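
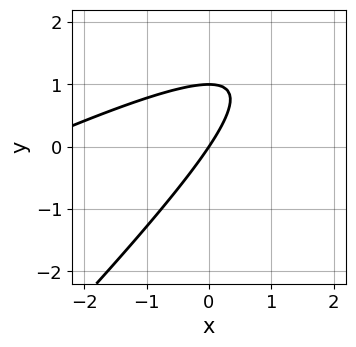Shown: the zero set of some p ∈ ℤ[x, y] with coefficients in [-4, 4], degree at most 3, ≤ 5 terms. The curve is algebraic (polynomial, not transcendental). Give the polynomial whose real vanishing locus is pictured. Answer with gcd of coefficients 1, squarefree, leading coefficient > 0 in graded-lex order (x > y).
deg p = 2. A generic line meets the curve in up to 2 points.
Against the integer gridlines: the y-axis gridline crossings are at y ∈ {0, 1}; one x-axis crossing is at x = 0.
Solving for integer coefficients yields p as stated.

x^2 - 3*x*y + 2*y^2 + 3*x - 2*y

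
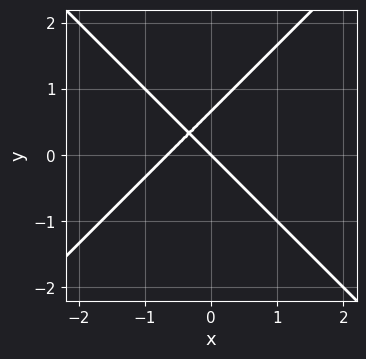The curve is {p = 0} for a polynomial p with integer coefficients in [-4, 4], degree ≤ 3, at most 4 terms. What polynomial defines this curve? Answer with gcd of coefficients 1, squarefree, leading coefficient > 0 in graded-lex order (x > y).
3*x^2 - 3*y^2 + 2*x + 2*y

The degree is 2 — the shape is more complex than any degree-1 curve.
Against the integer gridlines: one x-axis crossing is at x = 0; it meets the y-axis at y = 0 (among the integer gridlines).
These observations pin down the coefficients.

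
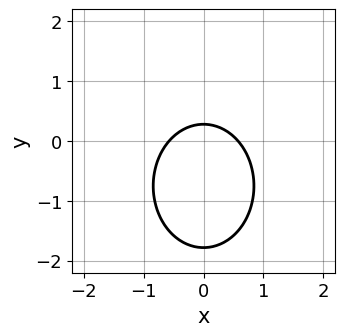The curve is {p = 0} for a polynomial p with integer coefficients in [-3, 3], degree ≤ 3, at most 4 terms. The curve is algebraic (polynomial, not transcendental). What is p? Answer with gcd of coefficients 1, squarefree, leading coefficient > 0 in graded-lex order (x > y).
3*x^2 + 2*y^2 + 3*y - 1

Degree: no degree-1 curve has this shape, so deg p = 2.
Symmetries: mirror symmetry x ↦ −x ⇒ only even powers of x.
Solving for integer coefficients yields p as stated.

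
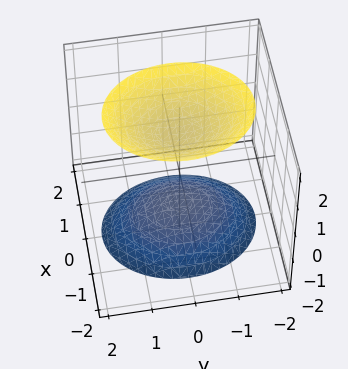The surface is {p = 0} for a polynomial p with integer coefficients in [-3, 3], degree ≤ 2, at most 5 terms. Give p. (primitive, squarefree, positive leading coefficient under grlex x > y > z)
3*x^2 + 2*y^2 - 2*z^2 + 3

The picture has 2 separate pieces. Treating them together as one polynomial.
deg p = 2. Two separate bowl-shaped sheets opening away from each other; a quadric.
Symmetries: the x ↦ −x reflection is a symmetry, so x appears only in even powers; the z ↦ −z reflection is a symmetry, so z appears only in even powers; it's symmetric under y → −y, forcing even powers of y.
Against the integer gridlines: it misses every integer gridline on the x-axis; it misses every integer gridline on the y-axis.
Putting this together gives p.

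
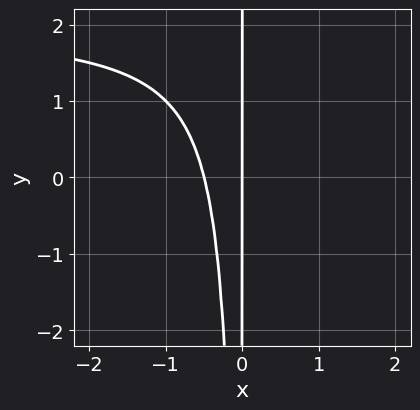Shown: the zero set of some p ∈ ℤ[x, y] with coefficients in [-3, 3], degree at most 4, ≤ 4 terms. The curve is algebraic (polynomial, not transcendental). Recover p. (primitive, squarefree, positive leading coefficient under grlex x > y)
x^2*y - 2*x^2 - x

1. deg p = 3.
2. Checking where it meets the axes: one x-axis crossing is at x = 0; every point of the y-axis in the box is on the curve.
3. Together with the visible shape, these determine p as stated.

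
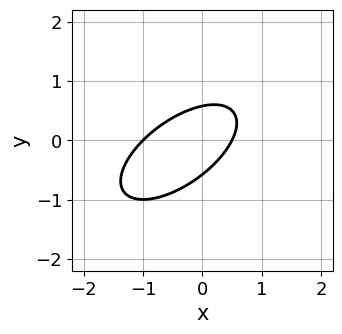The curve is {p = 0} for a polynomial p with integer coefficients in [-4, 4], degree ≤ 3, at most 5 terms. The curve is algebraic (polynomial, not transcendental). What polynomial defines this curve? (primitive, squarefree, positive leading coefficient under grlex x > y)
1. The degree is 2 — no degree-1 curve has this shape.
2. Reading off the gridlines: it meets the x-axis at x = -1 (among the integer gridlines).
3. These observations pin down the coefficients.

2*x^2 - 3*x*y + 3*y^2 + x - 1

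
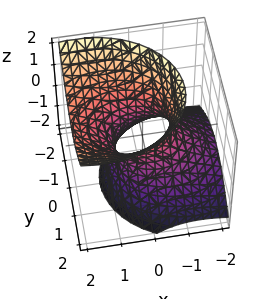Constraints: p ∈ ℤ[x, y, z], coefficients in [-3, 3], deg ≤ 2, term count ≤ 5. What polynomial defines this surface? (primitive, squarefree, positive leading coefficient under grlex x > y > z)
First, degree: a generic line meets the surface in up to 2 points, so deg p = 2.
Next, reading off the gridlines: it misses every integer gridline on the z-axis; the x-axis gridline crossings are at x ∈ {-1, 1}.
Finally, matching integer coefficients to the picture gives p.

2*x^2 - 3*x*z + 3*y^2 - 2*z^2 - 2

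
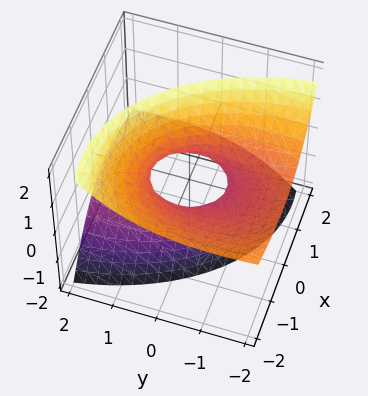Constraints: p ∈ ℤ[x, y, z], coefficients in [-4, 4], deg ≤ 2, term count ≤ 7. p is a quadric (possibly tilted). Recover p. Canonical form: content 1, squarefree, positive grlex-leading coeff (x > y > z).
2*x^2 + 3*x*z + y^2 + 3*y*z - 2*z^2 - 1

First, deg p = 2.
Then, checking where it meets the axes: no z-intercept at any integer in the box; the y-axis gridline crossings are at y ∈ {-1, 1}.
Finally, assembling these constraints gives the stated polynomial.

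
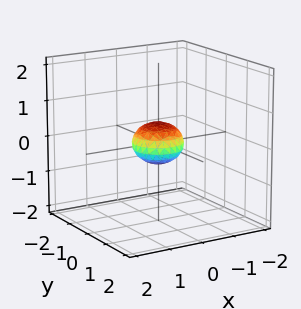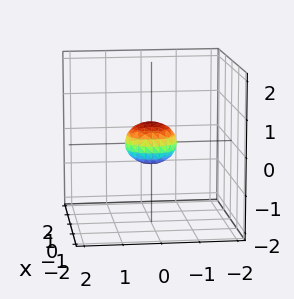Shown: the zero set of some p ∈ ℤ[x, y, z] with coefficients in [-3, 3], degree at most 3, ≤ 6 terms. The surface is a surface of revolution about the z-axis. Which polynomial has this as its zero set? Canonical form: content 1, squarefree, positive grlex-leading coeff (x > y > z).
deg p = 2. A generic line meets the surface in up to 2 points.
Symmetry: the z-axis is an axis of rotation, so x and y enter only as x² + y².
From the visible intercepts: a circular section at z = 0 has radius between 0 and 1.
Matching integer coefficients to the picture gives p.

2*x^2 + 2*y^2 + 3*z^2 - 1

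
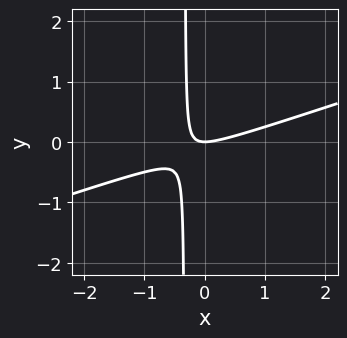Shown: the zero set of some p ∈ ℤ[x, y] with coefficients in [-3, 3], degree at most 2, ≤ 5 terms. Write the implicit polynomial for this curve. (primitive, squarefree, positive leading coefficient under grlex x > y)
First, deg p = 2. A generic line meets the curve in up to 2 points.
Next, reading off the gridlines: it crosses the x-axis at the gridline x = 0; one y-axis crossing is at y = 0.
Finally, matching integer coefficients to the picture gives p.

x^2 - 3*x*y - y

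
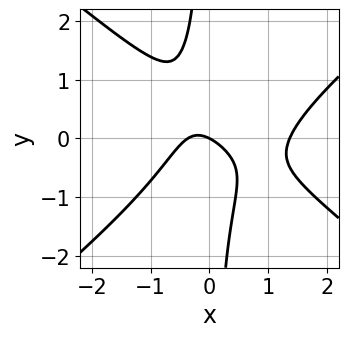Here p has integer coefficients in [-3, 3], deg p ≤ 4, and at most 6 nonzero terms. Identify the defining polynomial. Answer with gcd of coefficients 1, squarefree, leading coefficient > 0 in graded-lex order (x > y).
First, degree: the shape is more complex than any degree-2 curve, so deg p = 3.
Next, reading off the gridlines: one y-axis crossing is at y = 0; one x-axis crossing is at x = 0.
Finally, assembling these constraints gives the stated polynomial.

2*x^3 - 3*x*y^2 - 2*x^2 - x - 2*y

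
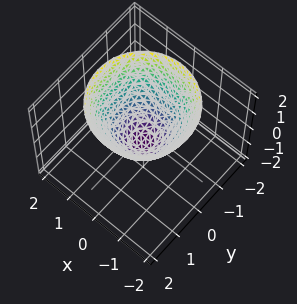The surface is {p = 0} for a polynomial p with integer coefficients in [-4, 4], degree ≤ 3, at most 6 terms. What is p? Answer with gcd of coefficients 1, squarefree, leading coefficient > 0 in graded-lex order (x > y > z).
1. Degree: no degree-1 surface has this shape, so deg p = 2.
2. By symmetry, the surface is invariant under rotation about z: p = q(x² + y², z).
3. Reading off the gridlines: a circular section at z = 2 has radius between 1 and 2.
4. Fitting integer coefficients to these (and the overall shape) gives p.

2*x^2 + 2*y^2 - 2*z - 1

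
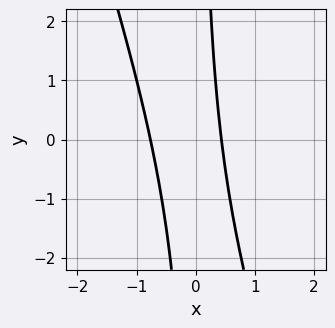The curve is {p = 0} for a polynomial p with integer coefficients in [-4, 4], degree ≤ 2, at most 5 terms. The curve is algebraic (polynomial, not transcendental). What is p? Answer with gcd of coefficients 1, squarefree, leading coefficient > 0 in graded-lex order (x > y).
3*x^2 + x*y + x - 1

1. The degree is 2 — a generic line meets the curve in up to 2 points.
2. From the axis intercepts and sections: it misses every integer gridline on the y-axis.
3. Solving for integer coefficients yields p as stated.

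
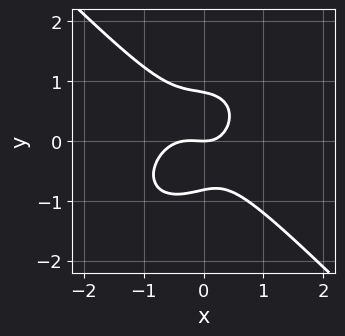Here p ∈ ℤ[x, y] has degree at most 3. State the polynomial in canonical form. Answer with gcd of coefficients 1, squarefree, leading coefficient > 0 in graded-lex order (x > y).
3*x^3 + 3*y^3 + x^2 + x*y - 2*y

First, deg p = 3.
Then, reading off the gridlines: it meets the y-axis at y = 0 (among the integer gridlines); one x-axis crossing is at x = 0.
Finally, solving for integer coefficients yields p as stated.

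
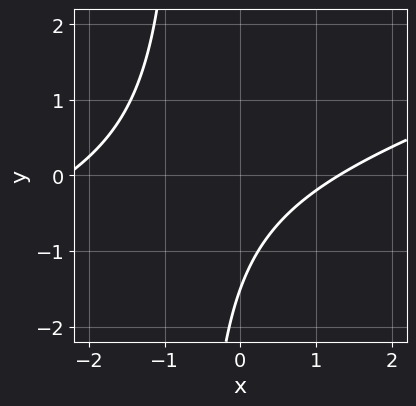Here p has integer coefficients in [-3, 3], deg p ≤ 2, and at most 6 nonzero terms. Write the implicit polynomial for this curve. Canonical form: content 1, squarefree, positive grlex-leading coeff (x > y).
deg p = 2. The shape is more complex than any degree-1 curve.
Solving for integer coefficients yields p as stated.

x^2 - 3*x*y + x - 2*y - 3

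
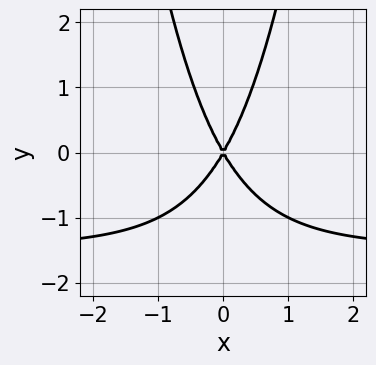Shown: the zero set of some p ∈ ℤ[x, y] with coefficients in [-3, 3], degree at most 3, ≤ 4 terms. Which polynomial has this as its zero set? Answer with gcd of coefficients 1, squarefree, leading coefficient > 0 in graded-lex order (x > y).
2*x^2*y + 3*x^2 - y^2

deg p = 3. A generic line meets the curve in up to 3 points.
Symmetries: mirror symmetry x ↦ −x ⇒ only even powers of x.
Reading off the gridlines: one y-axis crossing is at y = 0; it meets the x-axis at x = 0 (among the integer gridlines).
Fitting integer coefficients to these (and the overall shape) gives p.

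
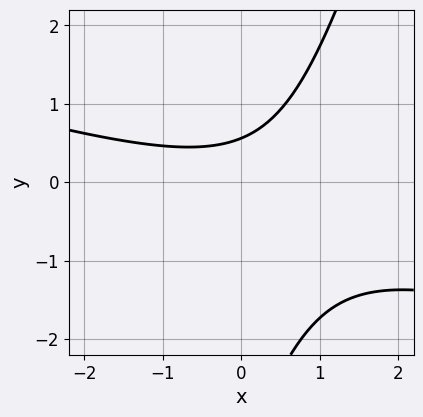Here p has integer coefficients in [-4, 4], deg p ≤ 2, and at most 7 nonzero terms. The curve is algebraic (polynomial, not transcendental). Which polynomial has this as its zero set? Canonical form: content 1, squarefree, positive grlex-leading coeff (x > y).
x^2 + 3*x*y - y^2 - 3*y + 2

deg p = 2. A generic line meets the curve in up to 2 points.
From the axis intercepts and sections: the curve avoids every integer x-axis point in the box.
Putting this together gives p.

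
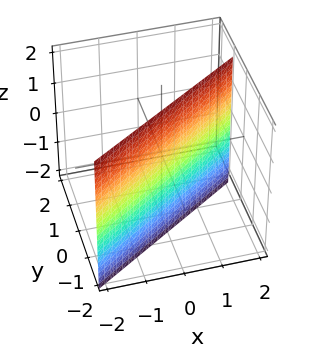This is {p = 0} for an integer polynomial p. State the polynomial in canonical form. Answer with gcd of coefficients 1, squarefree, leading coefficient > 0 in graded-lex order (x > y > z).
2*x - 3*y - 2

(a) Degree: the surface is flat (a plane), so deg p = 1.
(b) From the axis intercepts and sections: the surface avoids every integer z-axis point in the box; one x-axis crossing is at x = 1.
(c) Matching integer coefficients to the picture gives p.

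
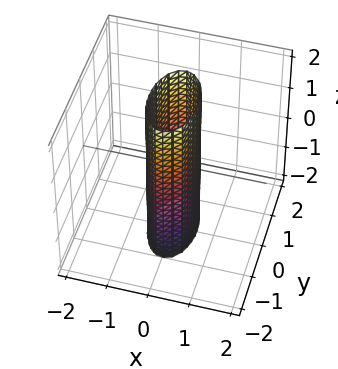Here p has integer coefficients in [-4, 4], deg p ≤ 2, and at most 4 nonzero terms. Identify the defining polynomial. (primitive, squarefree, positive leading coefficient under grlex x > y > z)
Degree: a cylinder; a quadric, so deg p = 2.
Symmetries: it's symmetric under x → −x, forcing even powers of x; it's symmetric under y → −y, forcing even powers of y; it's symmetric under z → −z, forcing even powers of z.
Observable constraints: it misses every integer gridline on the z-axis; among the integer gridlines, it crosses the y-axis at y ∈ {-1, 1}.
Together with the visible shape, these determine p as stated.

3*x^2 + y^2 - 1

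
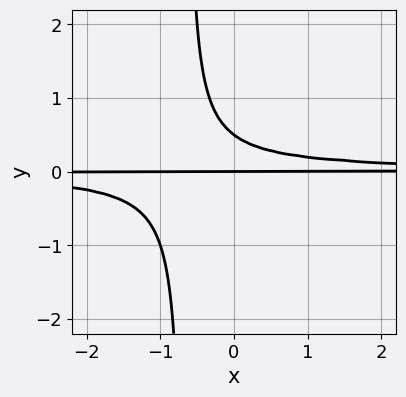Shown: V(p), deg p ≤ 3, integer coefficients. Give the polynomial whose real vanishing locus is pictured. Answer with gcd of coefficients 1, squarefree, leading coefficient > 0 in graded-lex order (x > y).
First, deg p = 3. No degree-2 curve has this shape.
Next, from the axis intercepts and sections: one y-axis crossing is at y = 0; the visible x-axis segment lies entirely on the curve.
Finally, together with the visible shape, these determine p as stated.

3*x*y^2 + 2*y^2 - y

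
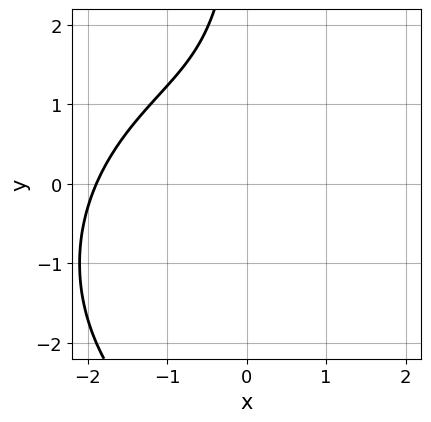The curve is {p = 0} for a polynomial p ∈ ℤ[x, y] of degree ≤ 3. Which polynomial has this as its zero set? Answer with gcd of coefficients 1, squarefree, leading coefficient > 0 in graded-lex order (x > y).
x^3 + x*y^2 + 2*x*y - 2*x + 3

First, the degree is 3 — a generic line meets the curve in up to 3 points.
Next, from the axis intercepts and sections: no y-intercept at any integer in the box.
Finally, fitting integer coefficients to these (and the overall shape) gives p.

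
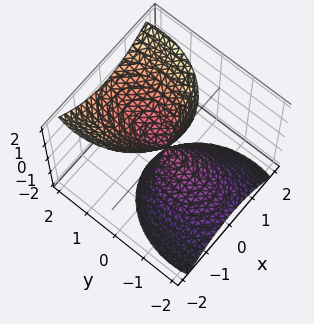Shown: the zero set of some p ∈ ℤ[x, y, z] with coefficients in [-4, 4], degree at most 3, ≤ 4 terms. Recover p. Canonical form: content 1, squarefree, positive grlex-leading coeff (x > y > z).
First, there are 2 components. Treating them together as one polynomial.
Next, degree: the shape is more complex than any degree-1 surface, so deg p = 2.
Then, from the axis intercepts and sections: it meets the z-axis at z = 0 (among the integer gridlines); it crosses the y-axis at the gridline y = 0; it crosses the x-axis at the gridline x = 0.
Finally, solving for integer coefficients yields p as stated.

3*x^2 + 2*y^2 - 3*y*z - z^2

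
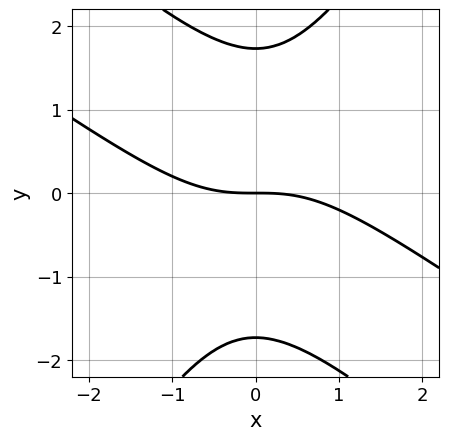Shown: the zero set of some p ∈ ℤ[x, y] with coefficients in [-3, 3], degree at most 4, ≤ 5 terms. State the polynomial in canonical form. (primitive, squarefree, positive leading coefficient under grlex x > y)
First, degree: no degree-2 curve has this shape, so deg p = 3.
Next, against the integer gridlines: it meets the x-axis at x = 0 (among the integer gridlines); it crosses the y-axis at the gridline y = 0.
Finally, the integer polynomial consistent with all of this is the stated p.

x^3 + 2*x^2*y - y^3 + 3*y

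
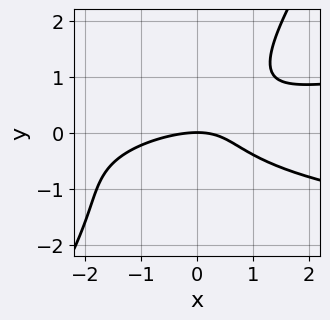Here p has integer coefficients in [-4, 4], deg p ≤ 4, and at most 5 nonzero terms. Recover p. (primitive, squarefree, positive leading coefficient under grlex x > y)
3*x*y^2 - 2*y^3 - x^2 + 2*x*y - 3*y

The degree is 3 — the shape is more complex than any degree-2 curve.
Checking where it meets the axes: it meets the x-axis at x = 0 (among the integer gridlines); it meets the y-axis at y = 0 (among the integer gridlines).
Matching integer coefficients to the picture gives p.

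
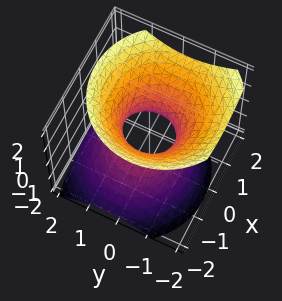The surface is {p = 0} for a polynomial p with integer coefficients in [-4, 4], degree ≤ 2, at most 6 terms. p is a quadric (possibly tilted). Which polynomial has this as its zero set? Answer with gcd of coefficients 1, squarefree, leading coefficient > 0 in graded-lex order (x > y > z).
Degree: the shape is more complex than any degree-1 surface, so deg p = 2.
Observable constraints: no z-intercept at any integer in the box.
These observations pin down the coefficients.

3*x^2 - x*z + 3*y^2 + y*z - 3*z^2 - 2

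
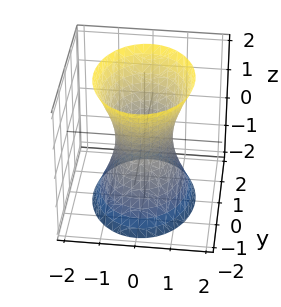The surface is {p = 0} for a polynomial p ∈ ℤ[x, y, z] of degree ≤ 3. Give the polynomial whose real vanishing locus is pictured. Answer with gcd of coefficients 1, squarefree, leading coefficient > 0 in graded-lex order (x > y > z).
3*x^2 + 2*y^2 - z^2 - 2

(a) deg p = 2. One connected sheet with a waist; a quadric.
(b) Symmetries: it's symmetric under z → −z, forcing even powers of z; it's symmetric under x → −x, forcing even powers of x; mirror symmetry y ↦ −y ⇒ only even powers of y.
(c) Reading off the gridlines: the y-axis gridline crossings are at y ∈ {-1, 1}; it misses every integer gridline on the z-axis.
(d) The integer polynomial consistent with all of this is the stated p.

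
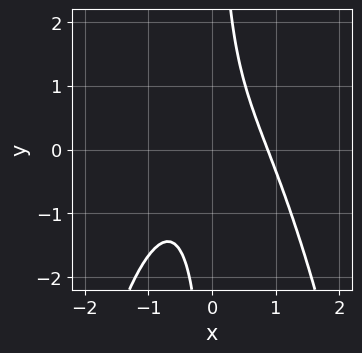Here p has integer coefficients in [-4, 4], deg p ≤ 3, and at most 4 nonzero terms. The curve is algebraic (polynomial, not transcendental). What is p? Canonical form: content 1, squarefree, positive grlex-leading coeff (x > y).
1. The degree is 3 — a generic line meets the curve in up to 3 points.
2. From the axis intercepts and sections: it misses every integer gridline on the y-axis.
3. The integer polynomial consistent with all of this is the stated p.

3*x^3 + 3*x*y - 2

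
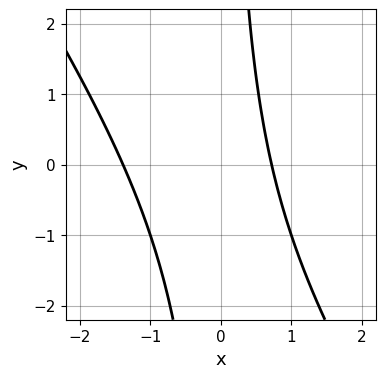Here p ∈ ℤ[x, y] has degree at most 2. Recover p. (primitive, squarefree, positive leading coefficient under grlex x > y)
3*x^2 + 2*x*y + 2*x - 3

(a) The degree is 2 — no degree-1 curve has this shape.
(b) From the axis intercepts and sections: the curve avoids every integer y-axis point in the box.
(c) Fitting integer coefficients to these (and the overall shape) gives p.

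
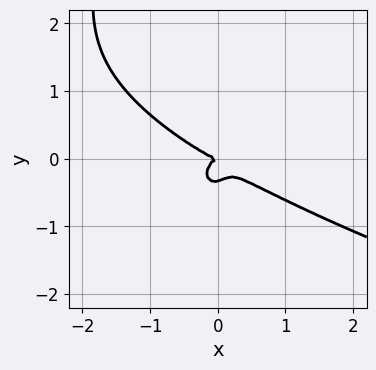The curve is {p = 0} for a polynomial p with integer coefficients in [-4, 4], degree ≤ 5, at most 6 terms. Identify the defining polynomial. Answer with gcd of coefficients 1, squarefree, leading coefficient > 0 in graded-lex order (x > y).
2*x*y^3 + 2*x^3 + 2*x^2*y + 3*y^3 + y^2

deg p = 4. The shape is more complex than any degree-3 curve.
Against the integer gridlines: it crosses the y-axis at the gridline y = 0; one x-axis crossing is at x = 0.
Solving for integer coefficients yields p as stated.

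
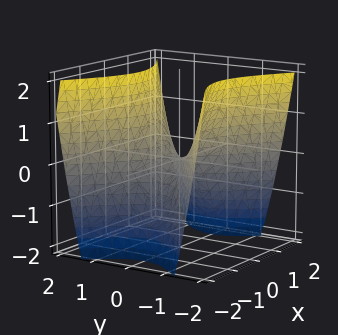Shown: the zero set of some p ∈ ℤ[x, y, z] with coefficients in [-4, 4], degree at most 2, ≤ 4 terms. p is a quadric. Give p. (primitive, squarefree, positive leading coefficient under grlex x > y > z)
First, deg p = 2. A hyperbolic paraboloid; a quadric.
Then, symmetries: mirror symmetry x ↦ −x ⇒ only even powers of x; mirror symmetry y ↦ −y ⇒ only even powers of y.
Then, from the visible intercepts: it meets the y-axis at y = 0 (among the integer gridlines); one z-axis crossing is at z = 0; one x-axis crossing is at x = 0.
Finally, matching integer coefficients to the picture gives p.

2*x^2 - 3*y^2 + 2*z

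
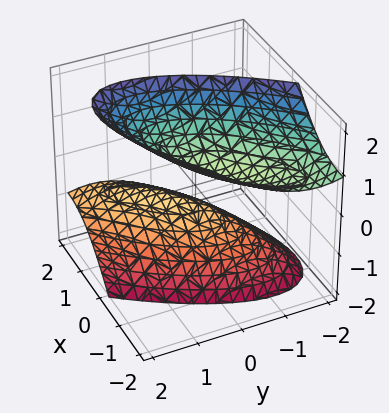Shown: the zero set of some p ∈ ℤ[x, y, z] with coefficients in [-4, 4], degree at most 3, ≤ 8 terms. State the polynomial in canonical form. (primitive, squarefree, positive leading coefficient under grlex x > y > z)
2*x^2 - 3*x*y + 2*x*z + 2*y^2 - 2*z^2 + 1

(a) There are 2 components.
(b) deg p = 2.
(c) Observable constraints: no x-intercept at any integer in the box; it misses every integer gridline on the y-axis.
(d) These observations pin down the coefficients.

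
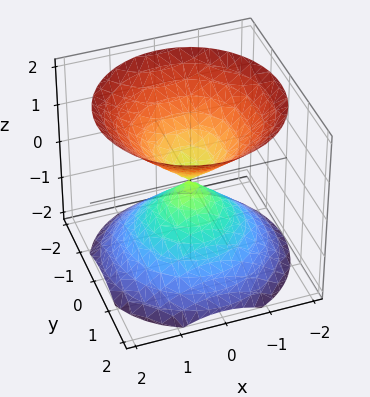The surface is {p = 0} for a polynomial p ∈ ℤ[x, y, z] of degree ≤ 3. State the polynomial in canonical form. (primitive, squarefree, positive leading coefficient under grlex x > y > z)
1. There are 2 components. Treating them together as one polynomial.
2. Degree: two nappes meeting at a single point; a quadric, so deg p = 2.
3. Symmetry: the z-axis is an axis of rotation, so x and y enter only as x² + y²; the z ↦ −z reflection is a symmetry, so z appears only in even powers.
4. Observable constraints: it crosses the x-axis at the gridline x = 0; one z-axis crossing is at z = 0; it meets the y-axis at y = 0 (among the integer gridlines); a circular section at z = -1 has radius exactly 1.
5. Solving for integer coefficients yields p as stated.

x^2 + y^2 - z^2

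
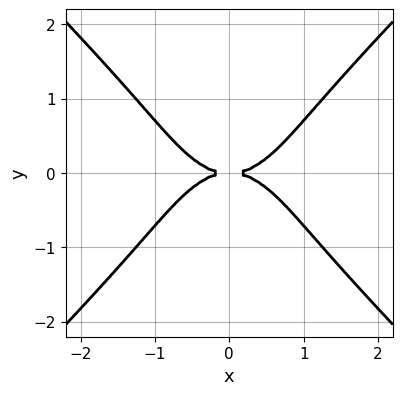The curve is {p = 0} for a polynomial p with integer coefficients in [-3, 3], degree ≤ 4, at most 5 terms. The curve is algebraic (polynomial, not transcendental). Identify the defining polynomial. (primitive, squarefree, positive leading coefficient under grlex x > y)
2*x^4 - 2*y^4 - 3*y^2

First, the degree is 4 — a generic line meets the curve in up to 4 points.
Next, symmetries: the y ↦ −y reflection is a symmetry, so y appears only in even powers; mirror symmetry x ↦ −x ⇒ only even powers of x.
Then, reading off the gridlines: it meets the x-axis at x = 0 (among the integer gridlines); one y-axis crossing is at y = 0.
Finally, these observations pin down the coefficients.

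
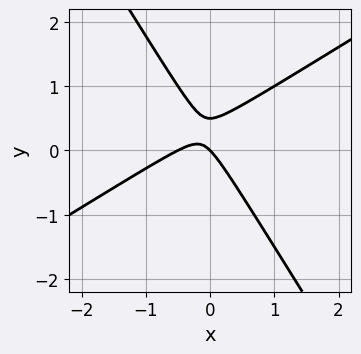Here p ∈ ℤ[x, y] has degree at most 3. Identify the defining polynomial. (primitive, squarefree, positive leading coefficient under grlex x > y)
2*x^2 - 2*x*y - 2*y^2 + x + y

Degree: a generic line meets the curve in up to 2 points, so deg p = 2.
Observable constraints: one x-axis crossing is at x = 0; one y-axis crossing is at y = 0.
Assembling these constraints gives the stated polynomial.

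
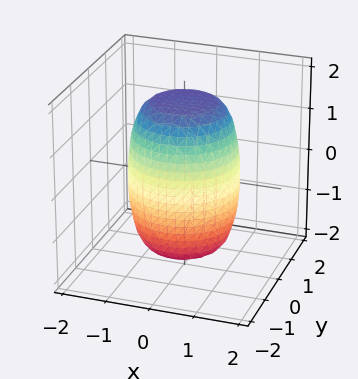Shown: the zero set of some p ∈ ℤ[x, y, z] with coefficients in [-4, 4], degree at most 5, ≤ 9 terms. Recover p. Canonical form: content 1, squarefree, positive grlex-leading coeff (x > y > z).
2*x^4 + 4*x^2*y^2 + 2*y^4 - x^2 - y^2 + z^2 - 3

(a) The degree is 4 — the shape is more complex than any degree-3 surface.
(b) By symmetry, the surface is invariant under rotation about z: p = q(x² + y², z).
(c) Reading off the gridlines: a circular section at z = 0 has radius between 1 and 2.
(d) Fitting integer coefficients to these (and the overall shape) gives p.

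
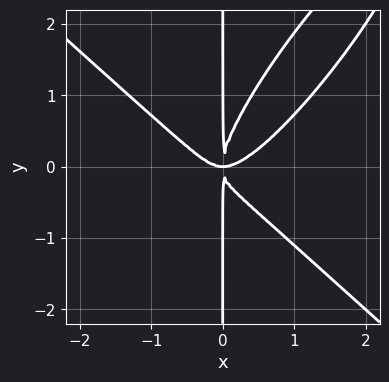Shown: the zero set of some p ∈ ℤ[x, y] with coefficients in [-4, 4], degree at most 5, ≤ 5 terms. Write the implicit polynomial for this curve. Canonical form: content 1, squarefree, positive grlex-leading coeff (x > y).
The degree is 4 — the shape is more complex than any degree-3 curve.
Against the integer gridlines: every point of the y-axis in the box is on the curve.
Putting this together gives p.

3*x^4 - x^3*y - 3*x^2*y^2 + 2*x*y^3 - 2*x^2*y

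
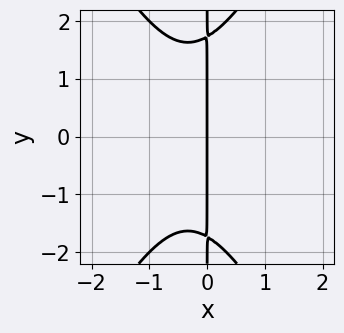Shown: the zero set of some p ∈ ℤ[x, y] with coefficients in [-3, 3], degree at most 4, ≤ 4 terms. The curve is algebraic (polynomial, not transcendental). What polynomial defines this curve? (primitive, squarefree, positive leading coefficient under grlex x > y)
1. deg p = 3. A generic line meets the curve in up to 3 points.
2. Symmetries: it's symmetric under y → −y, forcing even powers of y.
3. Against the integer gridlines: it crosses the x-axis at the gridline x = 0; every point of the y-axis in the box is on the curve.
4. Matching integer coefficients to the picture gives p.

3*x^3 - x*y^2 + 2*x^2 + 3*x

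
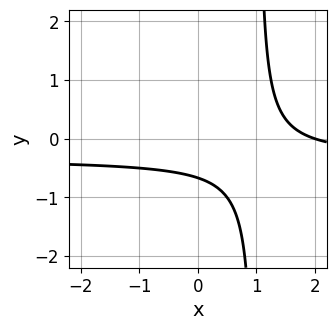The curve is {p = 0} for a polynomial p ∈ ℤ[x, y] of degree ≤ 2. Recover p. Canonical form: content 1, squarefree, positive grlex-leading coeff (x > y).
The degree is 2 — no degree-1 curve has this shape.
Checking where it meets the axes: one x-axis crossing is at x = 2.
Matching integer coefficients to the picture gives p.

3*x*y + x - 3*y - 2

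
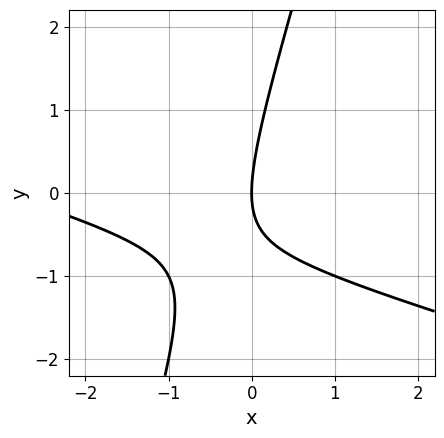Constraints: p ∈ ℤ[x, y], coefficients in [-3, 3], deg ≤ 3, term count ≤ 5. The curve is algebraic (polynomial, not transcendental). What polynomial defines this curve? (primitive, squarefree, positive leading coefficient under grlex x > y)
x^2 + 3*x*y - y^2 + 3*x

Degree: a generic line meets the curve in up to 2 points, so deg p = 2.
From the visible intercepts: it crosses the y-axis at the gridline y = 0; it crosses the x-axis at the gridline x = 0.
Fitting integer coefficients to these (and the overall shape) gives p.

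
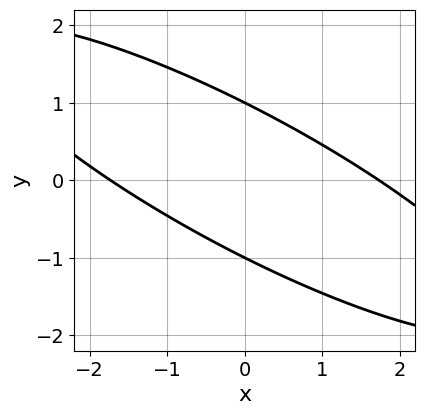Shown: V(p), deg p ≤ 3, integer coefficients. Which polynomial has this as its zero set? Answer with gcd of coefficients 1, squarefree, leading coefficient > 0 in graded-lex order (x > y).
1. deg p = 2. No degree-1 curve has this shape.
2. From the axis intercepts and sections: the y-axis gridline crossings are at y ∈ {-1, 1}.
3. Fitting integer coefficients to these (and the overall shape) gives p.

x^2 + 3*x*y + 3*y^2 - 3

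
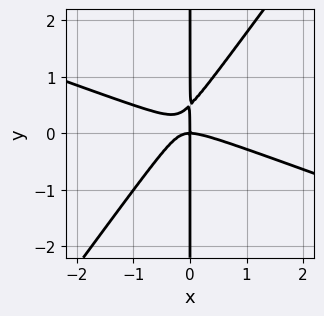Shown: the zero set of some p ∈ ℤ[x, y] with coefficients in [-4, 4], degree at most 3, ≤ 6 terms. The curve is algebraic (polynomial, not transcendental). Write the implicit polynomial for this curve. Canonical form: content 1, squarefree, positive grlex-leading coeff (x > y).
1. deg p = 3.
2. From the visible intercepts: the visible y-axis segment lies entirely on the curve; one x-axis crossing is at x = 0.
3. Fitting integer coefficients to these (and the overall shape) gives p.

x^3 + 2*x^2*y - 2*x*y^2 + x*y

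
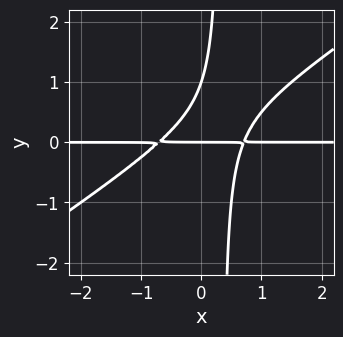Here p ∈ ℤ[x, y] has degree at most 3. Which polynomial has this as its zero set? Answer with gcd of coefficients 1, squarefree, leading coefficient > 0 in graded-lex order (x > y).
2*x^2*y - 3*x*y^2 + y^2 - y

1. The degree is 3 — a generic line meets the curve in up to 3 points.
2. Reading off the gridlines: the visible x-axis segment lies entirely on the curve; the y-axis gridline crossings are at y ∈ {0, 1}.
3. These observations pin down the coefficients.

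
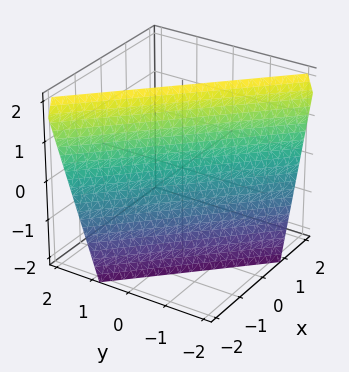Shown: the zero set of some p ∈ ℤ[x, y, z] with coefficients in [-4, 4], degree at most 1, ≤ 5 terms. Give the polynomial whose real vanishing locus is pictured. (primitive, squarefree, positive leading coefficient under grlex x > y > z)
deg p = 1. The surface is flat (a plane).
From the axis intercepts and sections: it meets the z-axis at z = 2 (among the integer gridlines).
Matching integer coefficients to the picture gives p.

3*x + 3*y - z + 2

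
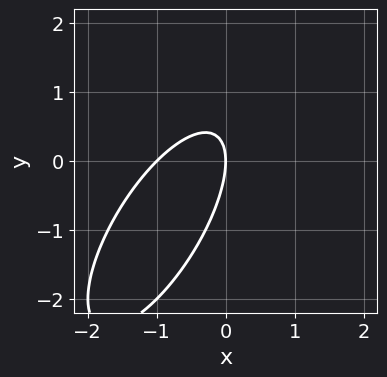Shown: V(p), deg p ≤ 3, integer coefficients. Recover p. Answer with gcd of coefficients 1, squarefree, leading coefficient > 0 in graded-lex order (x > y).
2*x^2 - 2*x*y + y^2 + 2*x

1. deg p = 2. The shape is more complex than any degree-1 curve.
2. Against the integer gridlines: among the integer gridlines, it crosses the x-axis at x ∈ {-1, 0}; it crosses the y-axis at the gridline y = 0.
3. Putting this together gives p.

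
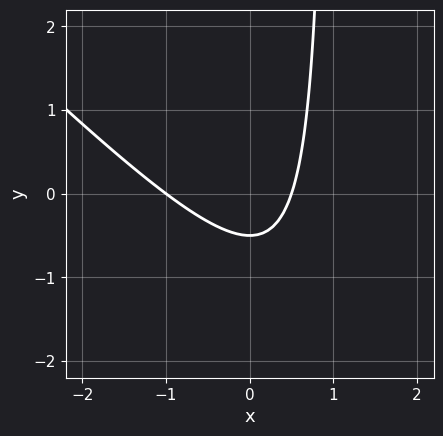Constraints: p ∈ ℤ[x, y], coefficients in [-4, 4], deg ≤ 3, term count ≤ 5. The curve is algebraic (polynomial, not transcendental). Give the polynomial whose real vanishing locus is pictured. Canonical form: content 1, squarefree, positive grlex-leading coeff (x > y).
2*x^2 + 2*x*y + x - 2*y - 1

1. The degree is 2 — a generic line meets the curve in up to 2 points.
2. Observable constraints: it meets the x-axis at x = -1 (among the integer gridlines).
3. Matching integer coefficients to the picture gives p.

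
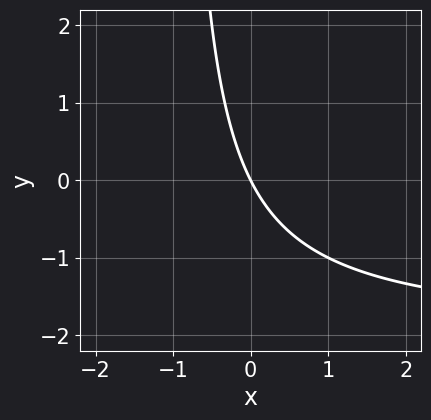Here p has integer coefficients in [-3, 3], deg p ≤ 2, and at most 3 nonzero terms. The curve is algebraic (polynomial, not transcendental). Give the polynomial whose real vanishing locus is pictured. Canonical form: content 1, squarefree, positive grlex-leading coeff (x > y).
1. deg p = 2.
2. Against the integer gridlines: one x-axis crossing is at x = 0; it meets the y-axis at y = 0 (among the integer gridlines).
3. The integer polynomial consistent with all of this is the stated p.

x*y + 2*x + y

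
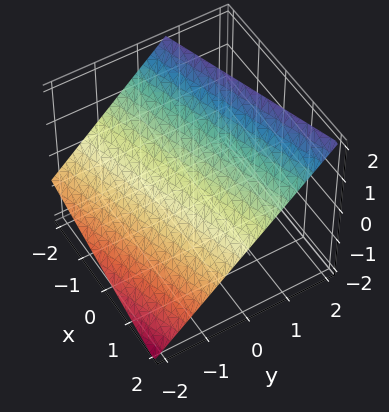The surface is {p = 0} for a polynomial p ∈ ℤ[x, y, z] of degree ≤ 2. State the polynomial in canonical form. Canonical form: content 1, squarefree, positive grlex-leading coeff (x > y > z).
1. Degree: the surface is flat (a plane), so deg p = 1.
2. From the visible intercepts: it meets the x-axis at x = 2 (among the integer gridlines).
3. Putting this together gives p.

x - 3*y + 3*z - 2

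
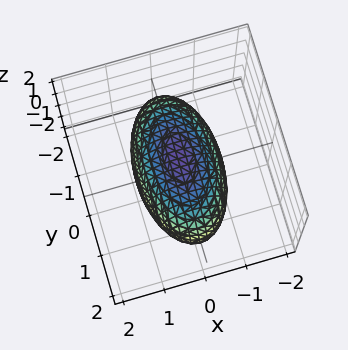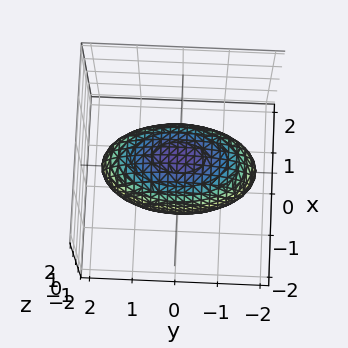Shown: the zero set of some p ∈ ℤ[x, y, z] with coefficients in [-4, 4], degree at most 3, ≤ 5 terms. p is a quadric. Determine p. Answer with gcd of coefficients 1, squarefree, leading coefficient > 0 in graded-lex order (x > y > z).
(a) The degree is 2 — a closed, bounded, convex surface; a quadric.
(b) Symmetries: mirror symmetry z ↦ −z ⇒ only even powers of z; the y ↦ −y reflection is a symmetry, so y appears only in even powers; mirror symmetry x ↦ −x ⇒ only even powers of x.
(c) Reading off the gridlines: the x-axis gridline crossings are at x ∈ {-1, 1}.
(d) Fitting integer coefficients to these (and the overall shape) gives p.

3*x^2 + y^2 + 2*z^2 - 3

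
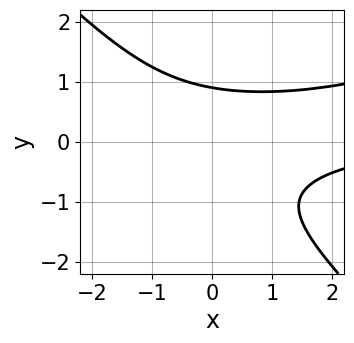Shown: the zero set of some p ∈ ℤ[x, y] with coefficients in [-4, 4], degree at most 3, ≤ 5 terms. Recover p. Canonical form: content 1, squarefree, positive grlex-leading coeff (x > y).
x^2*y - 2*x*y^2 - 3*y^3 - y^2 + 3

First, deg p = 3.
Then, checking where it meets the axes: the curve avoids every integer x-axis point in the box.
Finally, assembling these constraints gives the stated polynomial.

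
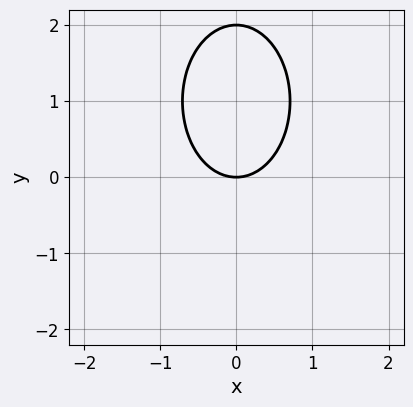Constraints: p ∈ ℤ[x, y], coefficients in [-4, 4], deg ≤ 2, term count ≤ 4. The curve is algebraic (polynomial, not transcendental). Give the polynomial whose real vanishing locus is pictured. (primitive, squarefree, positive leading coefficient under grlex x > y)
2*x^2 + y^2 - 2*y

(a) The degree is 2 — no degree-1 curve has this shape.
(b) Symmetries: the x ↦ −x reflection is a symmetry, so x appears only in even powers.
(c) From the axis intercepts and sections: among the integer gridlines, it crosses the y-axis at y ∈ {0, 2}; it crosses the x-axis at the gridline x = 0.
(d) Matching integer coefficients to the picture gives p.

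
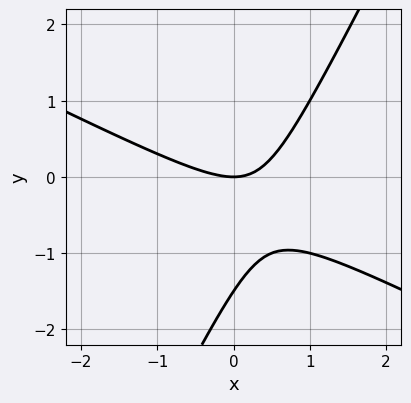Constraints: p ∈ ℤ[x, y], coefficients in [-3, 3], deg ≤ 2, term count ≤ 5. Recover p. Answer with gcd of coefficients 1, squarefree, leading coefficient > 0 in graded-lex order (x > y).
Degree: no degree-1 curve has this shape, so deg p = 2.
From the visible intercepts: it crosses the y-axis at the gridline y = 0; it meets the x-axis at x = 0 (among the integer gridlines).
These observations pin down the coefficients.

2*x^2 + 3*x*y - 2*y^2 - 3*y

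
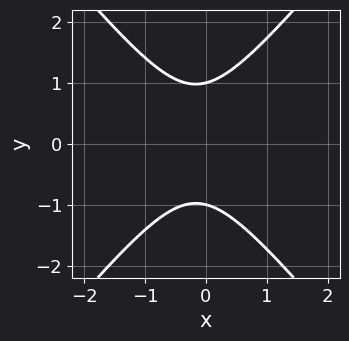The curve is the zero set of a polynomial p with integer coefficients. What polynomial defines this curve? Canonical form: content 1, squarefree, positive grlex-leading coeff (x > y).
3*x^2 - 2*y^2 + x + 2

1. The degree is 2 — no degree-1 curve has this shape.
2. Symmetries: mirror symmetry y ↦ −y ⇒ only even powers of y.
3. Reading off the gridlines: no x-intercept at any integer in the box; among the integer gridlines, it crosses the y-axis at y ∈ {-1, 1}.
4. Fitting integer coefficients to these (and the overall shape) gives p.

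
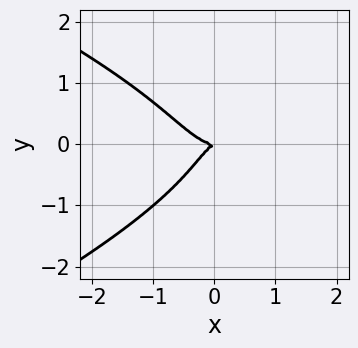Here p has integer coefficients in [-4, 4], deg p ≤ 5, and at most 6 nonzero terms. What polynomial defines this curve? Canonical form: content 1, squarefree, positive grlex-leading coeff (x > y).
deg p = 4.
From the visible intercepts: it meets the x-axis at x = 0 (among the integer gridlines); it meets the y-axis at y = 0 (among the integer gridlines).
Putting this together gives p.

3*y^4 + 3*x^3 + x^2*y - x*y + 2*y^2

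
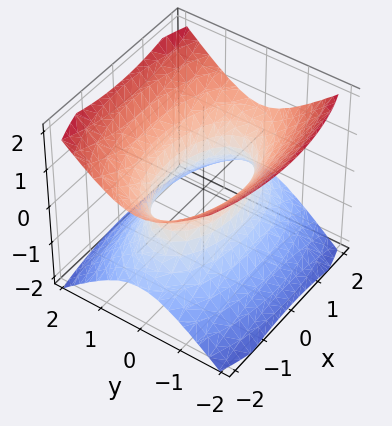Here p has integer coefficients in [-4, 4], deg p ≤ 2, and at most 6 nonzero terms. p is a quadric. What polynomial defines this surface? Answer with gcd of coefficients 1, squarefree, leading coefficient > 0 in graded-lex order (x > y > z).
First, the degree is 2 — an hourglass — one-sheet hyperboloid; a quadric.
Then, symmetries: mirror symmetry z ↦ −z ⇒ only even powers of z; mirror symmetry x ↦ −x ⇒ only even powers of x; the y ↦ −y reflection is a symmetry, so y appears only in even powers.
Next, from the axis intercepts and sections: it misses every integer gridline on the z-axis.
Finally, putting this together gives p.

x^2 + 3*y^2 - 3*z^2 - 2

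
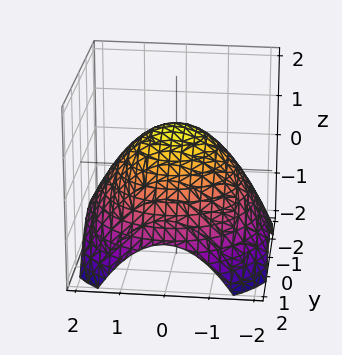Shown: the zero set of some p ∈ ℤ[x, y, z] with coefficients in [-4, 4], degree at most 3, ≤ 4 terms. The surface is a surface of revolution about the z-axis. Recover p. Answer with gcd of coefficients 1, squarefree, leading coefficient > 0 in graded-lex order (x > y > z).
x^2 + y^2 + 2*z - 2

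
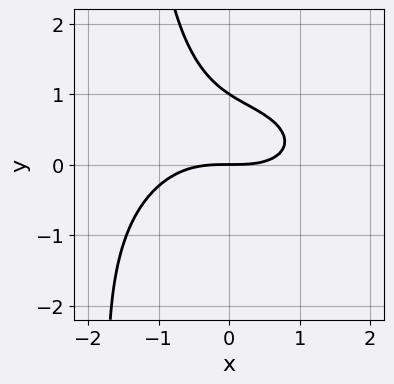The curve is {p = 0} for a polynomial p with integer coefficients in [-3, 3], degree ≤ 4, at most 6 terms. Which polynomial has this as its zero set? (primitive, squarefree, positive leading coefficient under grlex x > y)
x^3 + 2*x*y^2 + 3*y^2 - 3*y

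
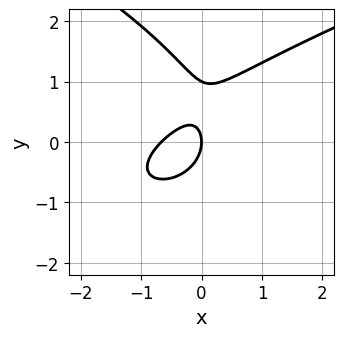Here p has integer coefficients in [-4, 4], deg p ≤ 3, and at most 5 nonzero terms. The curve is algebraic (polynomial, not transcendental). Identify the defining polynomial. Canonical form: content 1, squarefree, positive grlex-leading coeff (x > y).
2*y^3 - 3*x^2 + 3*x*y - 2*y^2 - 2*x

Degree: the shape is more complex than any degree-2 curve, so deg p = 3.
From the visible intercepts: among the integer gridlines, it crosses the y-axis at y ∈ {0, 1}; it meets the x-axis at x = 0 (among the integer gridlines).
Together with the visible shape, these determine p as stated.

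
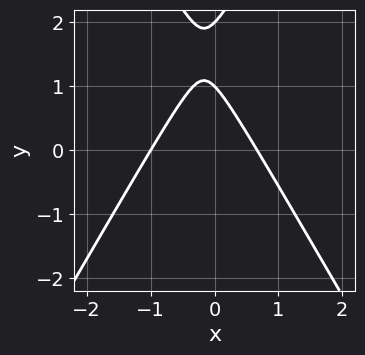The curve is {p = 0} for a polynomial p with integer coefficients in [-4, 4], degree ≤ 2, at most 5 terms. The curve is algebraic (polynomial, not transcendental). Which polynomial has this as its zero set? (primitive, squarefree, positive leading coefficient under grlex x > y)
3*x^2 - y^2 + x + 3*y - 2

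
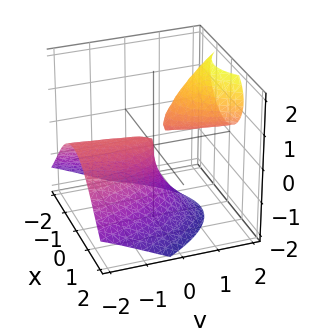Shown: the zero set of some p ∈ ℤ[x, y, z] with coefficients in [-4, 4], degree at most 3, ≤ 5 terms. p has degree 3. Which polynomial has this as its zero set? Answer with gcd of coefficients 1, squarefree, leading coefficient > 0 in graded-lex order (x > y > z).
z^3 + 3*x^2 - 3*y*z + y

1. I count 2 distinct pieces. Treating them together as one polynomial.
2. The degree is 3 — no degree-2 surface has this shape.
3. Checking where it meets the axes: it crosses the y-axis at the gridline y = 0; it meets the x-axis at x = 0 (among the integer gridlines); one z-axis crossing is at z = 0.
4. These observations pin down the coefficients.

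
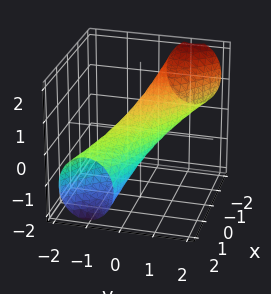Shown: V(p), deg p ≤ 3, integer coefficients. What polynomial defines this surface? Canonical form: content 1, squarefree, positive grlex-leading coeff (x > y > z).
(a) The degree is 2 — no degree-1 surface has this shape.
(b) From the axis intercepts and sections: among the integer gridlines, it crosses the x-axis at x ∈ {-1, 1}.
(c) The integer polynomial consistent with all of this is the stated p.

x^2 + 3*x*y + 2*x*z + 3*y^2 + 2*z^2 - 1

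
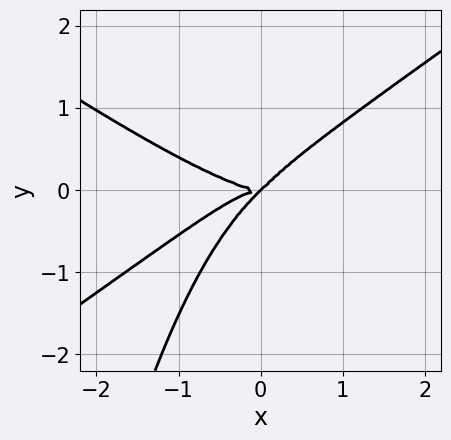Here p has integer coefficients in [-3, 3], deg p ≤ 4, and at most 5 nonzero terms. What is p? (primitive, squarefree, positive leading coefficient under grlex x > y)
x^4 - 2*x^2*y^2 + 3*x*y^2 - 3*y^3

Degree: a generic line meets the curve in up to 4 points, so deg p = 4.
Observable constraints: one x-axis crossing is at x = 0; it meets the y-axis at y = 0 (among the integer gridlines).
Together with the visible shape, these determine p as stated.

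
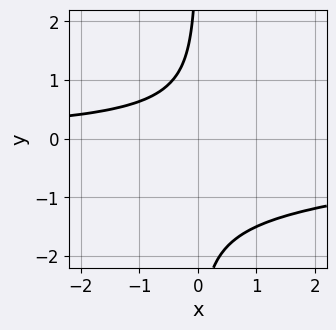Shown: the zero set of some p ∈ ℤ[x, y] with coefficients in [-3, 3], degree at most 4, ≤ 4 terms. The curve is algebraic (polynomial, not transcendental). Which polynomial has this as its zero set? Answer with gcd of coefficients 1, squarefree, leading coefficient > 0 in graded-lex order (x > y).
First, degree: a generic line meets the curve in up to 4 points, so deg p = 4.
Next, against the integer gridlines: it misses every integer gridline on the x-axis; no y-intercept at any integer in the box.
Finally, these observations pin down the coefficients.

2*x*y^3 + 3*x*y^2 + 2*x*y + 3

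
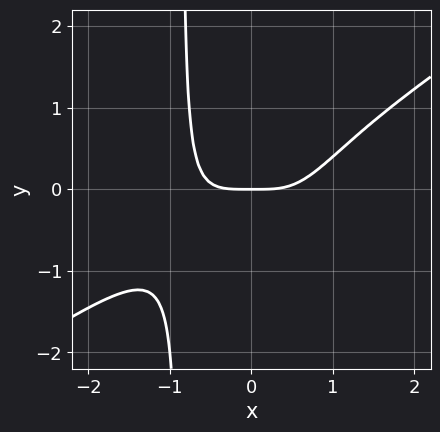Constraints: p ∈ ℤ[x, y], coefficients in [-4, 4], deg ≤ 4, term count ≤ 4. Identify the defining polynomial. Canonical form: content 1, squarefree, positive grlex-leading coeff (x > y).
1. The degree is 4 — no degree-3 curve has this shape.
2. From the visible intercepts: it crosses the y-axis at the gridline y = 0; one x-axis crossing is at x = 0.
3. Assembling these constraints gives the stated polynomial.

2*x^4 - 3*x^3*y - 2*y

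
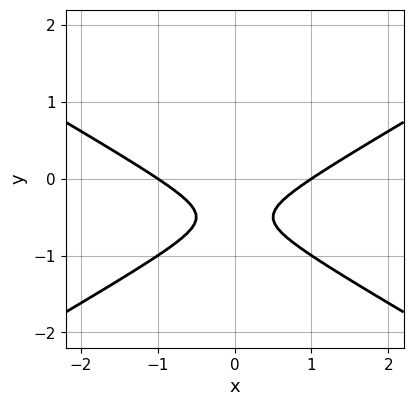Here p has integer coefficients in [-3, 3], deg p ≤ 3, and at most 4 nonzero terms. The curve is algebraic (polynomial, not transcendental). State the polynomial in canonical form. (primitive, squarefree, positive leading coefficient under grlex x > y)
Degree: no degree-1 curve has this shape, so deg p = 2.
Symmetries: the x ↦ −x reflection is a symmetry, so x appears only in even powers.
From the axis intercepts and sections: among the integer gridlines, it crosses the x-axis at x ∈ {-1, 1}; the curve avoids every integer y-axis point in the box.
Assembling these constraints gives the stated polynomial.

x^2 - 3*y^2 - 3*y - 1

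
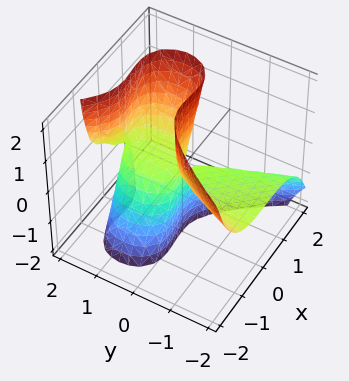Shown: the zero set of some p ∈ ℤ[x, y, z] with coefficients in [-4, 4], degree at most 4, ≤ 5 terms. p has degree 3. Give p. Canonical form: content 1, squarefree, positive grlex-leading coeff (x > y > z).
1. Degree: a generic line meets the surface in up to 3 points, so deg p = 3.
2. From the visible intercepts: every point of the z-axis in the box is on the surface; it meets the x-axis at x = 0 (among the integer gridlines); the visible y-axis segment lies entirely on the surface.
3. The integer polynomial consistent with all of this is the stated p.

2*x^3 - x^2*z + 2*y^2*z - 3*y*z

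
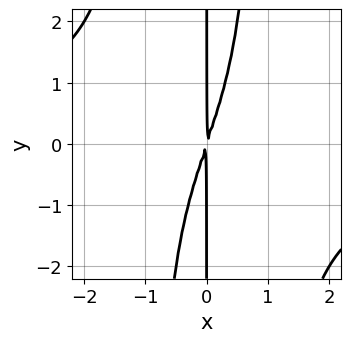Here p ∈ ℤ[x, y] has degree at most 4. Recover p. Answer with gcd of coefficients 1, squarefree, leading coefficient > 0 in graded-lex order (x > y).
x^3*y + 3*x^2 - x*y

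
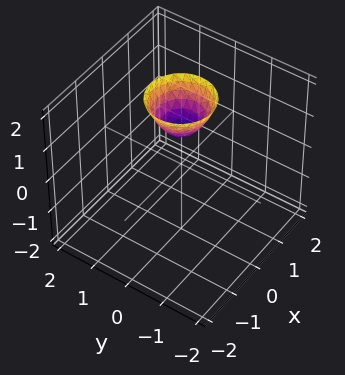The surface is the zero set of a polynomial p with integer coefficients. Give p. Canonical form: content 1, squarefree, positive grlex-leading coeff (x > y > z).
deg p = 2. A generic line meets the surface in up to 2 points.
By symmetry, the z-axis is an axis of rotation, so x and y enter only as x² + y².
Reading off the gridlines: a circular section at z = 2 has radius between 0 and 1; it misses every integer gridline on the y-axis; it meets the z-axis at z = 1 (among the integer gridlines); the surface avoids every integer x-axis point in the box.
Together with the visible shape, these determine p as stated.

3*x^2 + 3*y^2 - 2*z + 2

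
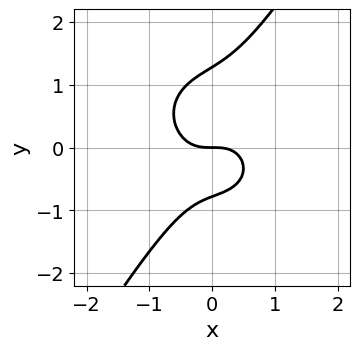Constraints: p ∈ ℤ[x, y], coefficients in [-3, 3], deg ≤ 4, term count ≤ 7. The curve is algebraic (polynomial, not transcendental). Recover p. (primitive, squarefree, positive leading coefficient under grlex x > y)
1. Degree: no degree-2 curve has this shape, so deg p = 3.
2. Against the integer gridlines: it crosses the y-axis at the gridline y = 0; one x-axis crossing is at x = 0.
3. Matching integer coefficients to the picture gives p.

3*x^3 + 2*x*y^2 - 2*y^3 + y^2 + 2*y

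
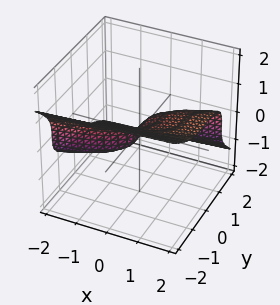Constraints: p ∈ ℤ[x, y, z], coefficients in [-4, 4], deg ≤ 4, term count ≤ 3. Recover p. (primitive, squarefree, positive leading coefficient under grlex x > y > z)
1. The degree is 3 — the shape is more complex than any degree-2 surface.
2. From the visible intercepts: it crosses the y-axis at the gridline y = 0; one z-axis crossing is at z = 0; one x-axis crossing is at x = 0.
3. Together with the visible shape, these determine p as stated.

y^3 + 3*z^3 - x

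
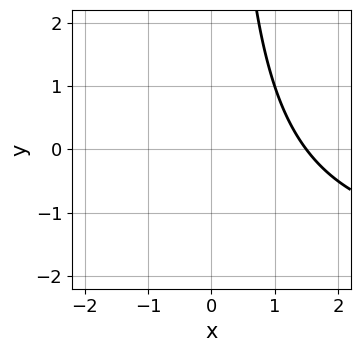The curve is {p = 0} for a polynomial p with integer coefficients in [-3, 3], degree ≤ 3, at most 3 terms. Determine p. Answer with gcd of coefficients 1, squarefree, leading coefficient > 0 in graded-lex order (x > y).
x*y + 2*x - 3

First, deg p = 2.
Next, reading off the gridlines: it misses every integer gridline on the y-axis.
Finally, together with the visible shape, these determine p as stated.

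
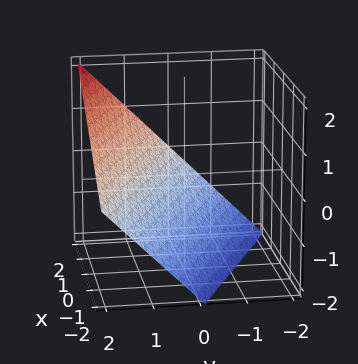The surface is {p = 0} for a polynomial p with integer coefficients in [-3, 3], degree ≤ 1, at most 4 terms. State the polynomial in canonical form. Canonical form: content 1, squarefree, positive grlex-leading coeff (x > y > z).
deg p = 1. The surface is flat (a plane).
From the axis intercepts and sections: it crosses the x-axis at the gridline x = 2; it crosses the y-axis at the gridline y = 1.
Together with the visible shape, these determine p as stated. Check: (0, 0, -1) on the z-axis lies on the surface, and p(0, 0, -1) = 0. ✓

x + 2*y - 2*z - 2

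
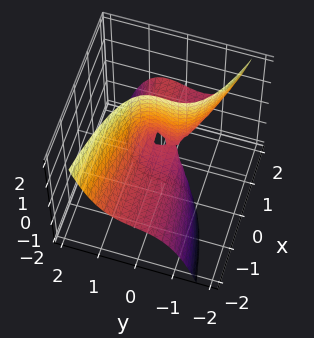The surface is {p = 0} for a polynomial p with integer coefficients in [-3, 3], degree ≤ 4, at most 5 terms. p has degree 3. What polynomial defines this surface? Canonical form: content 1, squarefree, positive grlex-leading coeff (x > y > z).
(a) Degree: a generic line meets the surface in up to 3 points, so deg p = 3.
(b) Reading off the gridlines: it meets the z-axis at z = 0 (among the integer gridlines); it crosses the y-axis at the gridline y = 0; the visible x-axis segment lies entirely on the surface.
(c) Matching integer coefficients to the picture gives p.

3*y^3 - x*y + 3*x*z - z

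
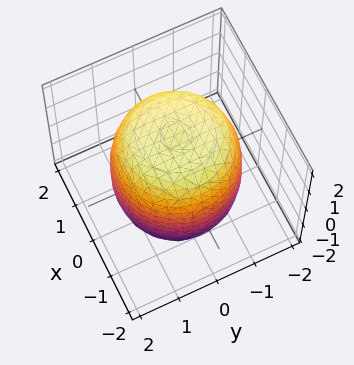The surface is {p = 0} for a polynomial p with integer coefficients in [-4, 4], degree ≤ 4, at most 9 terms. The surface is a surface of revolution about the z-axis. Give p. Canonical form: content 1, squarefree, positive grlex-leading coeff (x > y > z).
x^4 + 2*x^2*y^2 + y^4 - x^2 - y^2 + z^2 - 3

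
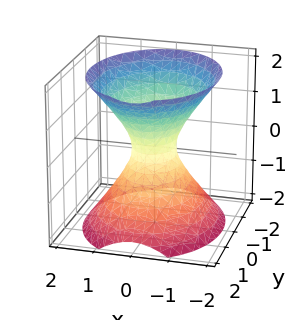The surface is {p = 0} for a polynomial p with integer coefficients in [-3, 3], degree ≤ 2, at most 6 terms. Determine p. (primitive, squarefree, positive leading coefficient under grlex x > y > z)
(a) Degree: one connected sheet with a waist; a quadric, so deg p = 2.
(b) Symmetries: it's symmetric under x → −x, forcing even powers of x; the z ↦ −z reflection is a symmetry, so z appears only in even powers; the y ↦ −y reflection is a symmetry, so y appears only in even powers.
(c) From the axis intercepts and sections: the surface avoids every integer z-axis point in the box.
(d) These observations pin down the coefficients.

3*x^2 + 2*y^2 - 2*z^2 - 1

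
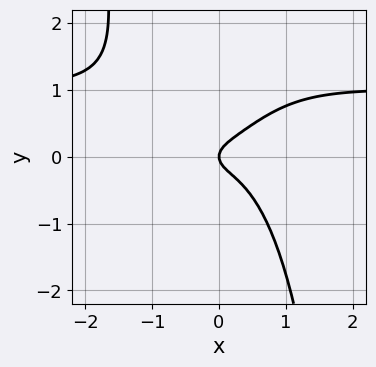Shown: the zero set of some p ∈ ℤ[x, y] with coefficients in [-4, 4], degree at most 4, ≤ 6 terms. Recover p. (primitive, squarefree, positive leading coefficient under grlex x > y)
(a) deg p = 4.
(b) Reading off the gridlines: one y-axis crossing is at y = 0; one x-axis crossing is at x = 0.
(c) Putting this together gives p.

3*x^3*y - 3*x^3 + 3*y^2 - x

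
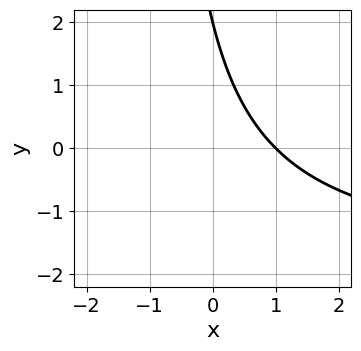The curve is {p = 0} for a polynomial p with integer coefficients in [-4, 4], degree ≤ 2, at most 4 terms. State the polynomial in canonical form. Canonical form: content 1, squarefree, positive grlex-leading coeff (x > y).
x*y + 2*x + y - 2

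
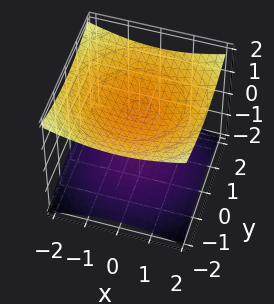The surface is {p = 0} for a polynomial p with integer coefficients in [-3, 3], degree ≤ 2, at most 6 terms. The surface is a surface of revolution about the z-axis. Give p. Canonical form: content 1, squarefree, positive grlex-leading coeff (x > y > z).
The picture has 2 separate pieces. They look like related sheets of one shape, so recover p as a whole.
The degree is 2 — a generic line meets the surface in up to 2 points.
Symmetries: rotational symmetry about the z-axis ⇒ p depends on x, y only through x² + y².
Observable constraints: among the integer gridlines, it crosses the z-axis at z ∈ {-1, 1}; the surface avoids every integer y-axis point in the box; no x-intercept at any integer in the box.
Assembling these constraints gives the stated polynomial.

x^2 + y^2 - 3*z^2 + 3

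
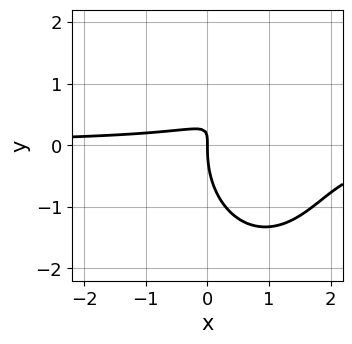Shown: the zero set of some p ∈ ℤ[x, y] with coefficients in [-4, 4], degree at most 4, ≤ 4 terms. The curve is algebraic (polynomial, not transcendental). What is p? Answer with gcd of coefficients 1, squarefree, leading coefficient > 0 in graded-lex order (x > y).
(a) The degree is 3 — no degree-2 curve has this shape.
(b) From the axis intercepts and sections: it meets the x-axis at x = 0 (among the integer gridlines); it meets the y-axis at y = 0 (among the integer gridlines).
(c) These observations pin down the coefficients.

2*x^2*y + y^3 - 3*x*y + x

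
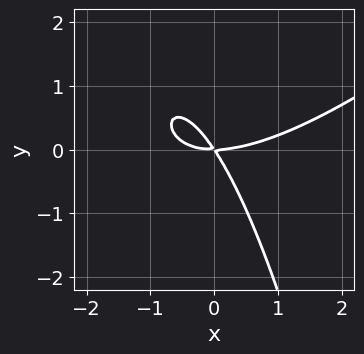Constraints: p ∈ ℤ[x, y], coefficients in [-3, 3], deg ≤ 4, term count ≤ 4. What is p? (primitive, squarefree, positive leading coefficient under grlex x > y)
First, degree: a generic line meets the curve in up to 3 points, so deg p = 3.
Then, from the axis intercepts and sections: it meets the y-axis at y = 0 (among the integer gridlines); it crosses the x-axis at the gridline x = 0.
Finally, assembling these constraints gives the stated polynomial.

x^3 - x^2*y - 3*x*y - 2*y^2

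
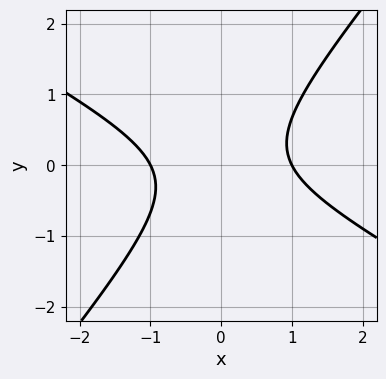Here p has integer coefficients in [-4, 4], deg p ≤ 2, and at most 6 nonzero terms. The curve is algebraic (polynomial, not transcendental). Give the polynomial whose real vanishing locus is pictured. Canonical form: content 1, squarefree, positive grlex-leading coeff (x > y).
2*x^2 + 2*x*y - 3*y^2 - 2

(a) deg p = 2. No degree-1 curve has this shape.
(b) Checking where it meets the axes: the curve avoids every integer y-axis point in the box; among the integer gridlines, it crosses the x-axis at x ∈ {-1, 1}.
(c) These observations pin down the coefficients.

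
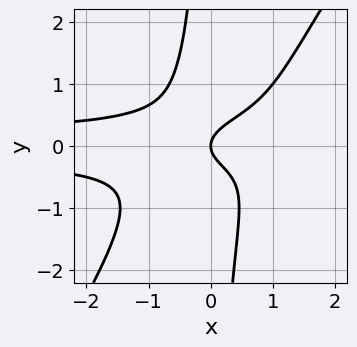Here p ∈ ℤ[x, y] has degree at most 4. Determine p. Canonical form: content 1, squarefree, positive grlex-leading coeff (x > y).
3*x^2*y^2 - 2*x*y^3 - 2*y^2 + x

First, the degree is 4 — a generic line meets the curve in up to 4 points.
Next, observable constraints: it crosses the x-axis at the gridline x = 0; it meets the y-axis at y = 0 (among the integer gridlines).
Finally, putting this together gives p.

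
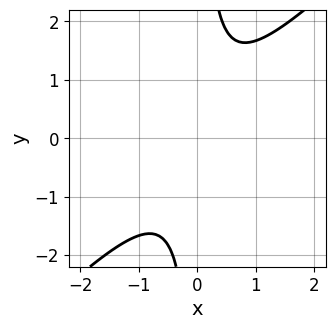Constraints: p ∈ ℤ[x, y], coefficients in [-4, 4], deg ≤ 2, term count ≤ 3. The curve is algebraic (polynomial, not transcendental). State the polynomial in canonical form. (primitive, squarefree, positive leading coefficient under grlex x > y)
First, deg p = 2. The shape is more complex than any degree-1 curve.
Next, reading off the gridlines: it misses every integer gridline on the y-axis; no x-intercept at any integer in the box.
Finally, fitting integer coefficients to these (and the overall shape) gives p.

3*x^2 - 3*x*y + 2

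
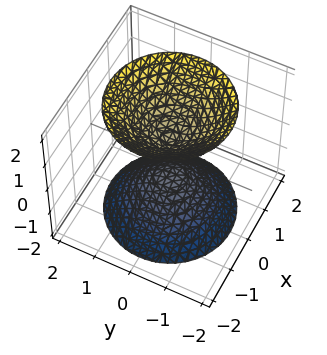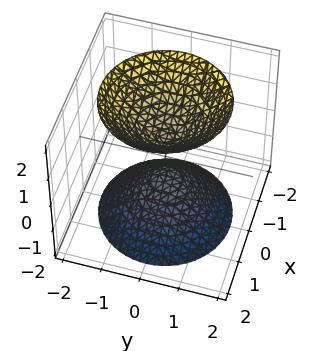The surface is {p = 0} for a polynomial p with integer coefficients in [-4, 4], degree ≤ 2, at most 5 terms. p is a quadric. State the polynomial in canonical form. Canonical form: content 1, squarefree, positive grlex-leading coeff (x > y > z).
3*x^2 + 3*y^2 - 2*z^2 + 1

1. The picture has 2 separate pieces. Treating them together as one polynomial.
2. Degree: two separate bowl-shaped sheets opening away from each other; a quadric, so deg p = 2.
3. Symmetries: mirror symmetry z ↦ −z ⇒ only even powers of z; rotational symmetry about the z-axis ⇒ p depends on x, y only through x² + y².
4. From the visible intercepts: a circular section at z = 1 has radius between 0 and 1; the surface avoids every integer x-axis point in the box; it misses every integer gridline on the y-axis.
5. Assembling these constraints gives the stated polynomial.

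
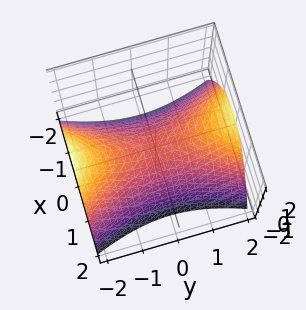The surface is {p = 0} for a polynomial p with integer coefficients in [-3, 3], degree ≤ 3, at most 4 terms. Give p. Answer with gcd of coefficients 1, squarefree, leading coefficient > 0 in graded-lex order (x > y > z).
First, degree: a saddle surface; a quadric, so deg p = 2.
Next, symmetries: mirror symmetry y ↦ −y ⇒ only even powers of y; the x ↦ −x reflection is a symmetry, so x appears only in even powers.
Then, checking where it meets the axes: one y-axis crossing is at y = 0; it crosses the x-axis at the gridline x = 0; one z-axis crossing is at z = 0.
Finally, fitting integer coefficients to these (and the overall shape) gives p.

3*x^2 - y^2 + 3*z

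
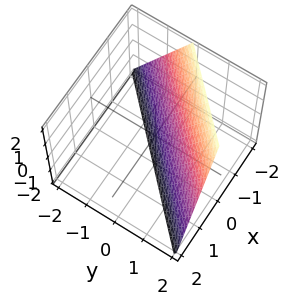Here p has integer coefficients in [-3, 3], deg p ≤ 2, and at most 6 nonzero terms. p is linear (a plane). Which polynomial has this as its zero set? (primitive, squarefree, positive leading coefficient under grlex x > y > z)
1. deg p = 1.
2. Checking where it meets the axes: it crosses the y-axis at the gridline y = 1; it meets the z-axis at z = -2 (among the integer gridlines); it crosses the x-axis at the gridline x = -1.
3. Fitting integer coefficients to these (and the overall shape) gives p.

2*x - 2*y + z + 2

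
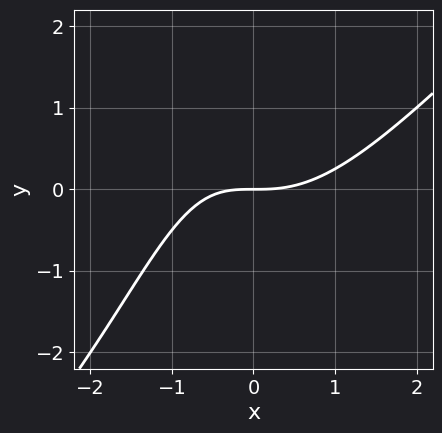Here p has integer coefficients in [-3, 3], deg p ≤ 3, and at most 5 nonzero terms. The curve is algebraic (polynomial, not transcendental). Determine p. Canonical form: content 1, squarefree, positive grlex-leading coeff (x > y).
x^3 - x^2*y - x*y - 2*y

deg p = 3. A generic line meets the curve in up to 3 points.
Checking where it meets the axes: it crosses the y-axis at the gridline y = 0; it crosses the x-axis at the gridline x = 0.
Solving for integer coefficients yields p as stated.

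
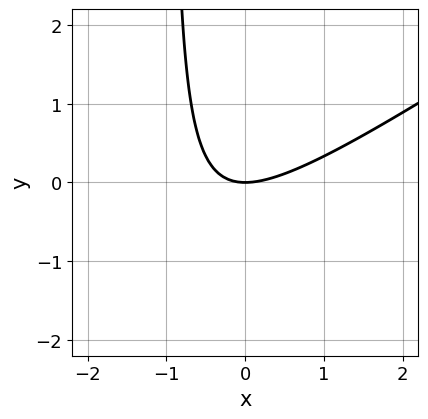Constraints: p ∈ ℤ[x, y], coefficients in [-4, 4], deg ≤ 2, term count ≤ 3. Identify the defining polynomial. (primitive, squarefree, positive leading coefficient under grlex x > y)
1. deg p = 2. No degree-1 curve has this shape.
2. Reading off the gridlines: one x-axis crossing is at x = 0; it meets the y-axis at y = 0 (among the integer gridlines).
3. Matching integer coefficients to the picture gives p.

2*x^2 - 3*x*y - 3*y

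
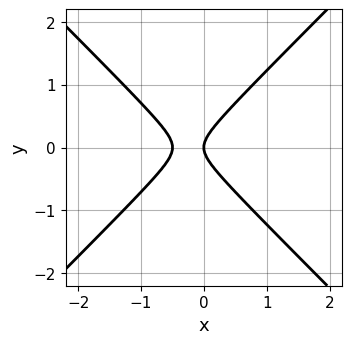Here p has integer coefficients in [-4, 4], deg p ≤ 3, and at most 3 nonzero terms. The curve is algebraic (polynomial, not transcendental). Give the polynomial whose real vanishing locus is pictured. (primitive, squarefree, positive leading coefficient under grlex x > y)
2*x^2 - 2*y^2 + x

1. The degree is 2 — no degree-1 curve has this shape.
2. Symmetries: the y ↦ −y reflection is a symmetry, so y appears only in even powers.
3. Reading off the gridlines: it meets the x-axis at x = 0 (among the integer gridlines); one y-axis crossing is at y = 0.
4. The integer polynomial consistent with all of this is the stated p.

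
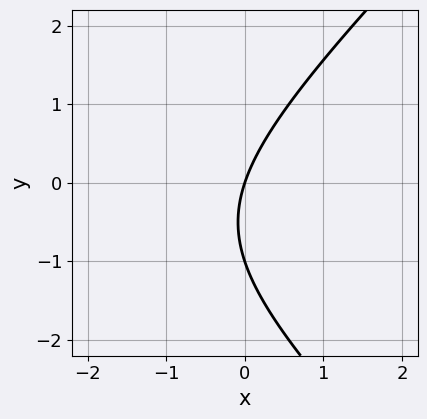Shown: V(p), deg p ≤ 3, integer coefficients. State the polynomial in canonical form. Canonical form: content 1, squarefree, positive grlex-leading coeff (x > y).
x^2 - y^2 + 3*x - y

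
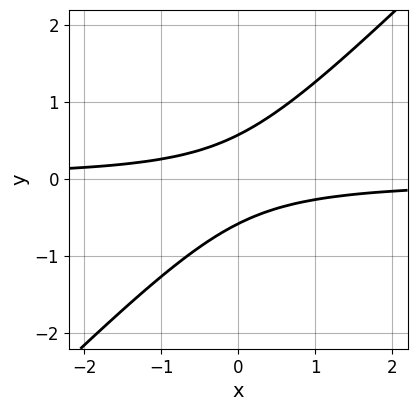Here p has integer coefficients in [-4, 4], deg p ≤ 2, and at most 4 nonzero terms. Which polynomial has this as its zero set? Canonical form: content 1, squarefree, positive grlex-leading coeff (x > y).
1. The degree is 2 — no degree-1 curve has this shape.
2. From the visible intercepts: the curve avoids every integer x-axis point in the box.
3. Together with the visible shape, these determine p as stated.

3*x*y - 3*y^2 + 1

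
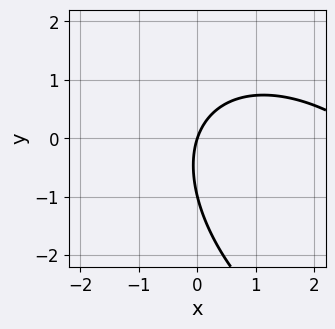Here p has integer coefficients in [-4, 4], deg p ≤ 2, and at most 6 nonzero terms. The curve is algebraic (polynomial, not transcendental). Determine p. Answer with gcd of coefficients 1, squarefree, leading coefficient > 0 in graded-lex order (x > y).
(a) The degree is 2 — the shape is more complex than any degree-1 curve.
(b) Reading off the gridlines: it meets the x-axis at x = 0 (among the integer gridlines); among the integer gridlines, it crosses the y-axis at y ∈ {-1, 0}.
(c) Fitting integer coefficients to these (and the overall shape) gives p.

x^2 + x*y + y^2 - 3*x + y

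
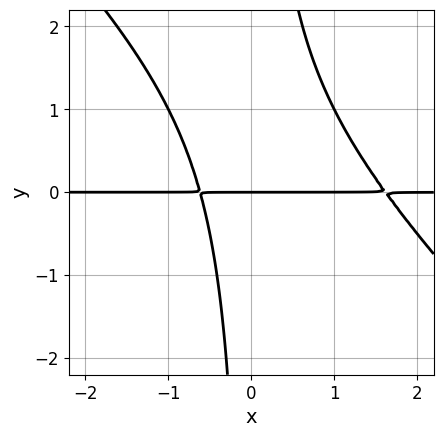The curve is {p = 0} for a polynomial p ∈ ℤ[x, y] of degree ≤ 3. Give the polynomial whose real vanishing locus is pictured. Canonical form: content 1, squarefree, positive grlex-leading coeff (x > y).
Degree: the shape is more complex than any degree-2 curve, so deg p = 3.
Reading off the gridlines: it crosses the y-axis at the gridline y = 0; every point of the x-axis in the box is on the curve.
The integer polynomial consistent with all of this is the stated p.

x^2*y + x*y^2 - x*y - y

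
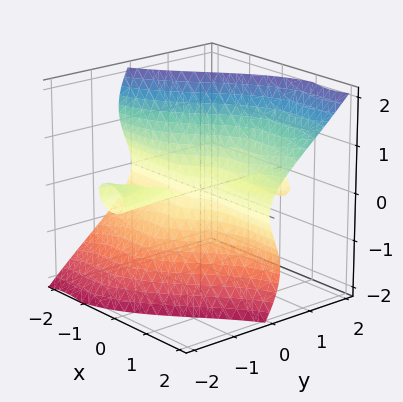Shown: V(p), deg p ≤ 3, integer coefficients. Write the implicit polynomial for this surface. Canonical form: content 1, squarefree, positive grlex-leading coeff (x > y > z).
First, I count 3 distinct pieces. Treating them together as one polynomial.
Then, deg p = 3. No degree-2 surface has this shape.
Next, reading off the gridlines: it meets the z-axis at z = 0 (among the integer gridlines); the visible y-axis segment lies entirely on the surface.
Finally, together with the visible shape, these determine p as stated. Check: (1, 0, 0) on the x-axis lies on the surface, and p(1, 0, 0) = 0. ✓

2*x^2*y - 3*x*z^2 + y^2*z + 3*y*z^2 - 3*z^3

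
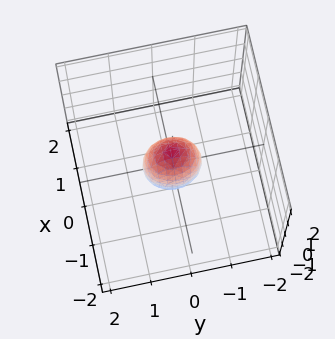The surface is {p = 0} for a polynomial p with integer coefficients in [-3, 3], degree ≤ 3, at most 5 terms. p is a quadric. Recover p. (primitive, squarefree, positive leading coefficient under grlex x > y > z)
3*x^2 + 2*y^2 + z^2 - 1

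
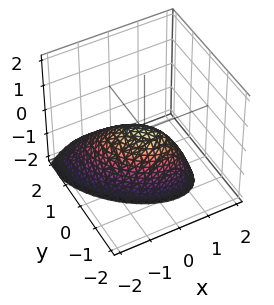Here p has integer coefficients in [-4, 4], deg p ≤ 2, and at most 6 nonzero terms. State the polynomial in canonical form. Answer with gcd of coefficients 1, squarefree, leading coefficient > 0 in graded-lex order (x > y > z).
First, degree: a generic line meets the surface in up to 2 points, so deg p = 2.
Then, checking where it meets the axes: one y-axis crossing is at y = 0; it meets the z-axis at z = 0 (among the integer gridlines).
Finally, matching integer coefficients to the picture gives p.

2*x^2 + 2*x*y + 2*y^2 + y*z + 2*z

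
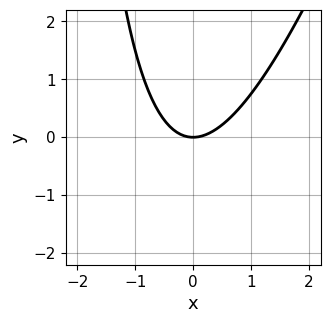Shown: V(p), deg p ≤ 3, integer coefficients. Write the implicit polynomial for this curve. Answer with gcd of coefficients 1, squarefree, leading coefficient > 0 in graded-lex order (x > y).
3*x^2 - x*y - 3*y

(a) The degree is 2 — the shape is more complex than any degree-1 curve.
(b) Checking where it meets the axes: it crosses the y-axis at the gridline y = 0; one x-axis crossing is at x = 0.
(c) The integer polynomial consistent with all of this is the stated p.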